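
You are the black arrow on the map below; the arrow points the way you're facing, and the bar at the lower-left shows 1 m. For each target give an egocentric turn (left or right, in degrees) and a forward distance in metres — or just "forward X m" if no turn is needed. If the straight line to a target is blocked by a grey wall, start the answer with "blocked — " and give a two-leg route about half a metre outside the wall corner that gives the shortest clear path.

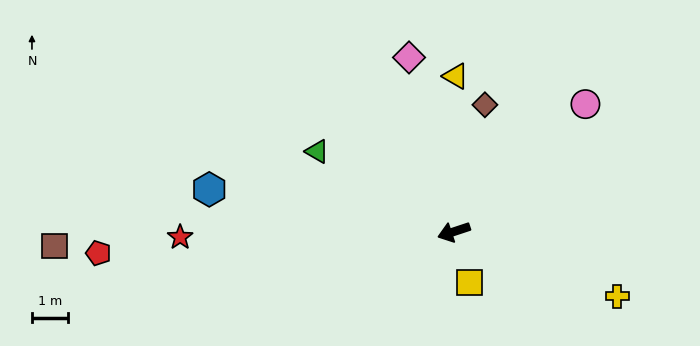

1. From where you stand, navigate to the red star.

turn right 17°, forward 7.5 m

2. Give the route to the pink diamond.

turn right 94°, forward 4.9 m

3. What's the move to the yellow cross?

turn left 140°, forward 4.8 m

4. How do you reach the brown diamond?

turn right 122°, forward 3.6 m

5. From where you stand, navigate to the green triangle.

turn right 49°, forward 4.3 m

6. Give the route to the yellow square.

turn left 89°, forward 1.5 m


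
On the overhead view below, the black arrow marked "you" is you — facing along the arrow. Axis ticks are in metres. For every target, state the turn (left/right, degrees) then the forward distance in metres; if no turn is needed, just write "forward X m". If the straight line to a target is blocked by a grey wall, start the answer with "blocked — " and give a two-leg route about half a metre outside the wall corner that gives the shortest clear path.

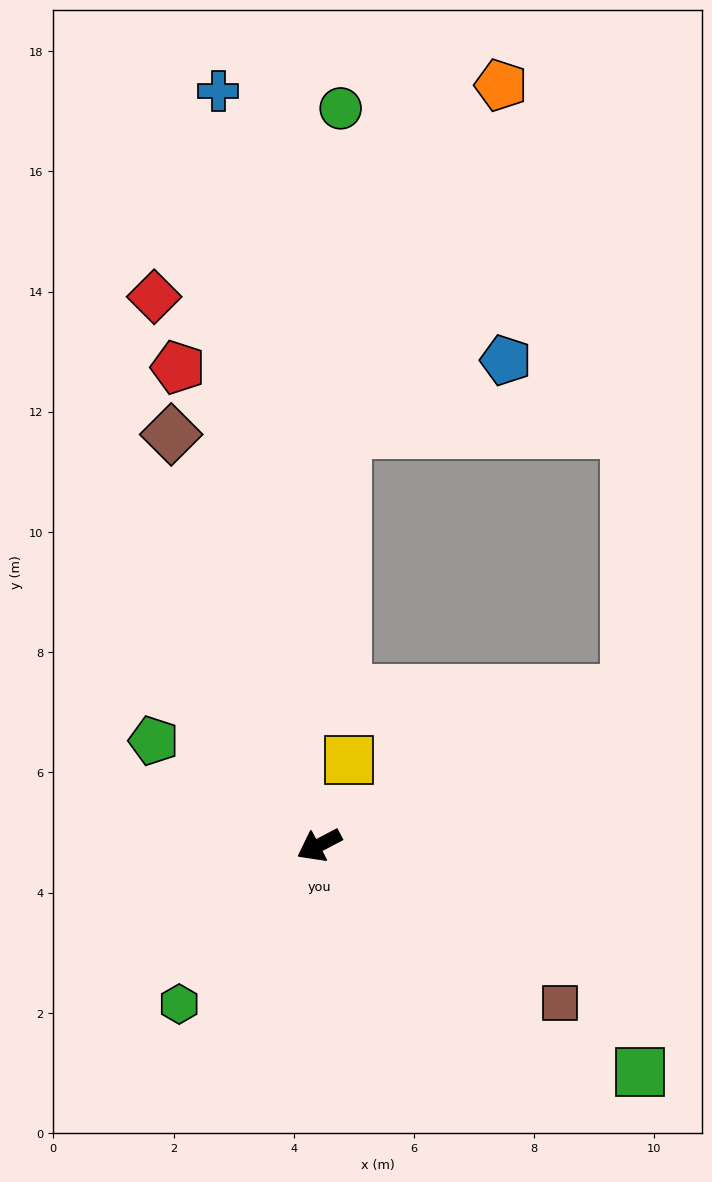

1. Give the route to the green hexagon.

turn left 21°, forward 3.5 m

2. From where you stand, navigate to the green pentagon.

turn right 60°, forward 3.3 m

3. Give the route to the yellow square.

turn right 137°, forward 1.5 m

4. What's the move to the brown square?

turn left 119°, forward 4.8 m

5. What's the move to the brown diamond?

turn right 98°, forward 7.3 m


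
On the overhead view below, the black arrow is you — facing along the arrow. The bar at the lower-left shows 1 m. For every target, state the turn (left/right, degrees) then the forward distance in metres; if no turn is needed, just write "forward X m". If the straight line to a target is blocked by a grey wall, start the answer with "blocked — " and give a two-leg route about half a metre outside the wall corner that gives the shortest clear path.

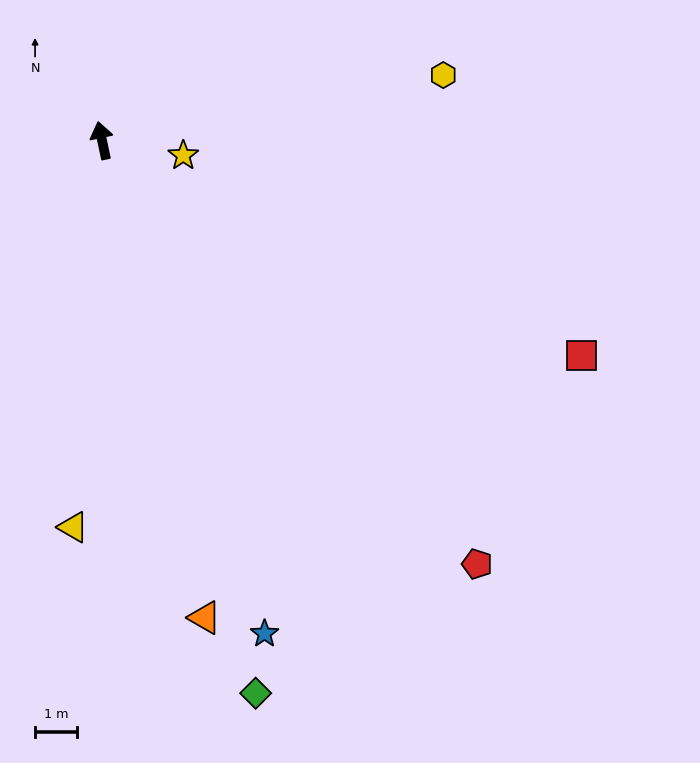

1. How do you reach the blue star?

turn right 174°, forward 12.5 m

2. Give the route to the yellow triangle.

turn left 164°, forward 9.3 m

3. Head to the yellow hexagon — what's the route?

turn right 91°, forward 8.4 m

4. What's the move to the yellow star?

turn right 112°, forward 2.0 m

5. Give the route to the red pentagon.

turn right 150°, forward 13.6 m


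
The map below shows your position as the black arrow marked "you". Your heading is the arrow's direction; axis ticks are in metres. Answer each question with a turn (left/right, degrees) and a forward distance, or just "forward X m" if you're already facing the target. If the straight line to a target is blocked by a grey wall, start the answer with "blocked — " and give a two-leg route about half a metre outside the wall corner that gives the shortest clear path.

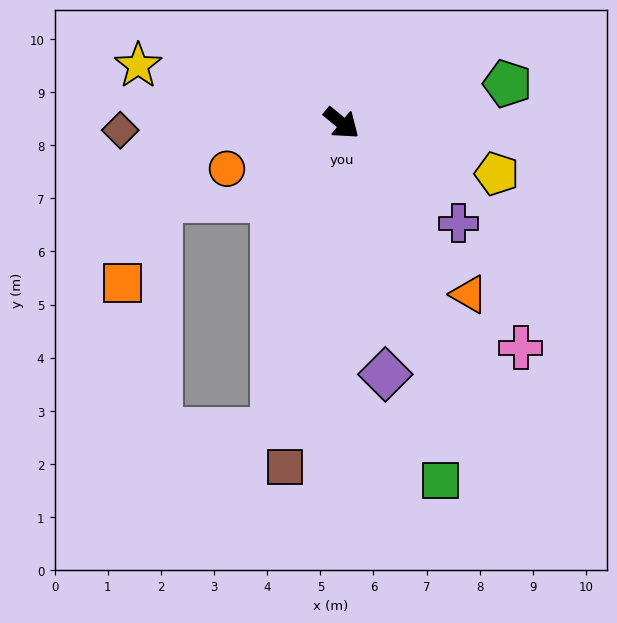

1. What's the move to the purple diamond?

turn right 41°, forward 4.8 m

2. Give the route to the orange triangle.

turn right 14°, forward 4.0 m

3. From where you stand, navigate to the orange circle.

turn right 119°, forward 2.3 m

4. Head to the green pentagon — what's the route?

turn left 53°, forward 3.2 m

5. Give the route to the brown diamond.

turn right 139°, forward 4.2 m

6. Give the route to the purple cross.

forward 2.9 m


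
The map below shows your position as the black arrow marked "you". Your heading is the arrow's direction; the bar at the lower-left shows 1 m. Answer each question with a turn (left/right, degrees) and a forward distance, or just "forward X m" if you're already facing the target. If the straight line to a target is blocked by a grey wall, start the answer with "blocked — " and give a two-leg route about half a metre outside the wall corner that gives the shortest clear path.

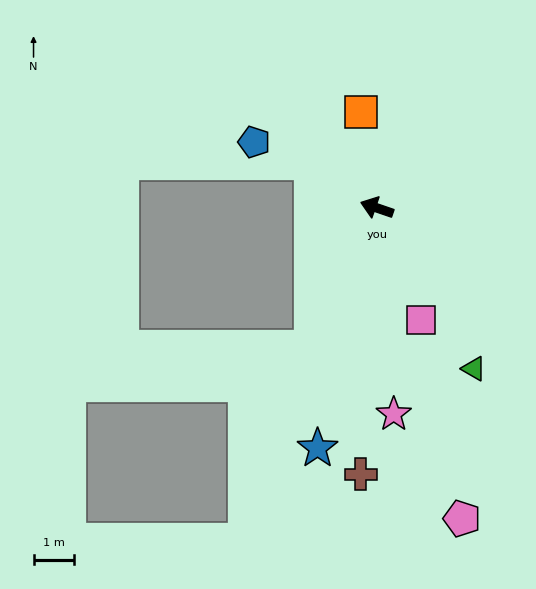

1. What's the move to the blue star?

turn left 95°, forward 6.1 m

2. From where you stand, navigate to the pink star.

turn left 114°, forward 5.1 m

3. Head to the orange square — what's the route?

turn right 62°, forward 2.4 m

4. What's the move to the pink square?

turn left 130°, forward 3.0 m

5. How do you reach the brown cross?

turn left 105°, forward 6.6 m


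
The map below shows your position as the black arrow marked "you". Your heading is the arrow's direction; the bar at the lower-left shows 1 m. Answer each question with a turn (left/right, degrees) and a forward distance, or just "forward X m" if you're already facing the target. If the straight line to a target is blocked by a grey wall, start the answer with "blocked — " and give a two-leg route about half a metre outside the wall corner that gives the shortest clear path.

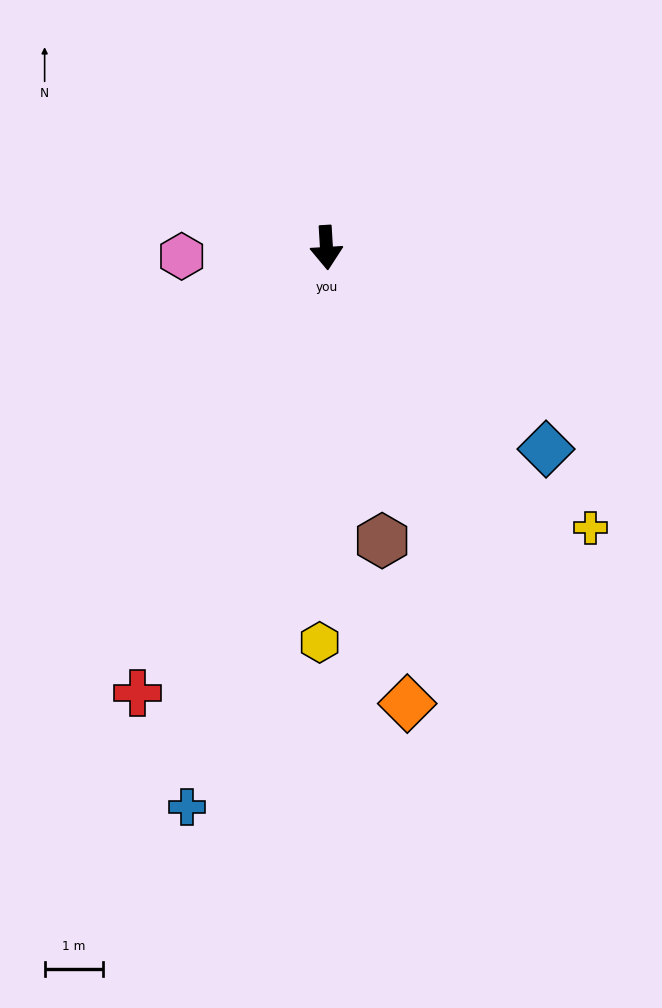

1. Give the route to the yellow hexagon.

turn right 4°, forward 6.8 m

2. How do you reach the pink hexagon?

turn right 90°, forward 2.5 m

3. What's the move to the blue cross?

turn right 17°, forward 9.9 m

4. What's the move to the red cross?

turn right 26°, forward 8.3 m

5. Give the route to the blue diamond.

turn left 44°, forward 5.1 m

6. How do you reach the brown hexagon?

turn left 7°, forward 5.1 m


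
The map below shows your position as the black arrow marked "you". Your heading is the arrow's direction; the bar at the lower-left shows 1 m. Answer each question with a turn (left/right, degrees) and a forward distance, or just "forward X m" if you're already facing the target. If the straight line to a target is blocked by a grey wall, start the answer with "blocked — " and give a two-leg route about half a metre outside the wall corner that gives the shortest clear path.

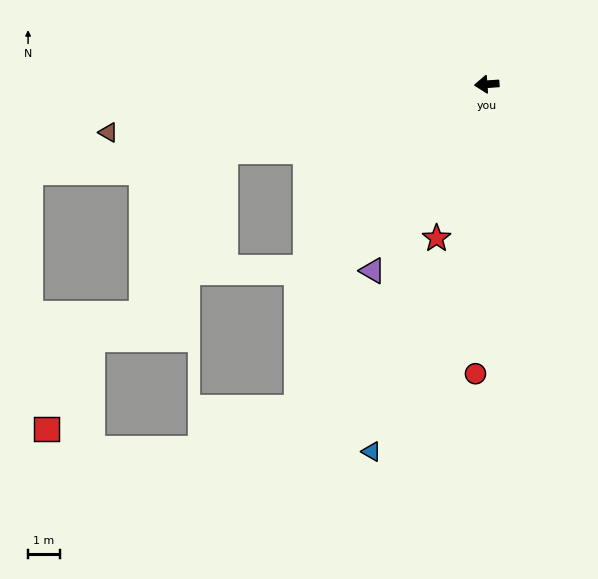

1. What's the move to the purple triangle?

turn left 54°, forward 6.8 m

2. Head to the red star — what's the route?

turn left 68°, forward 5.0 m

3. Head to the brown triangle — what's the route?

turn left 3°, forward 11.9 m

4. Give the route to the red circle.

turn left 84°, forward 9.0 m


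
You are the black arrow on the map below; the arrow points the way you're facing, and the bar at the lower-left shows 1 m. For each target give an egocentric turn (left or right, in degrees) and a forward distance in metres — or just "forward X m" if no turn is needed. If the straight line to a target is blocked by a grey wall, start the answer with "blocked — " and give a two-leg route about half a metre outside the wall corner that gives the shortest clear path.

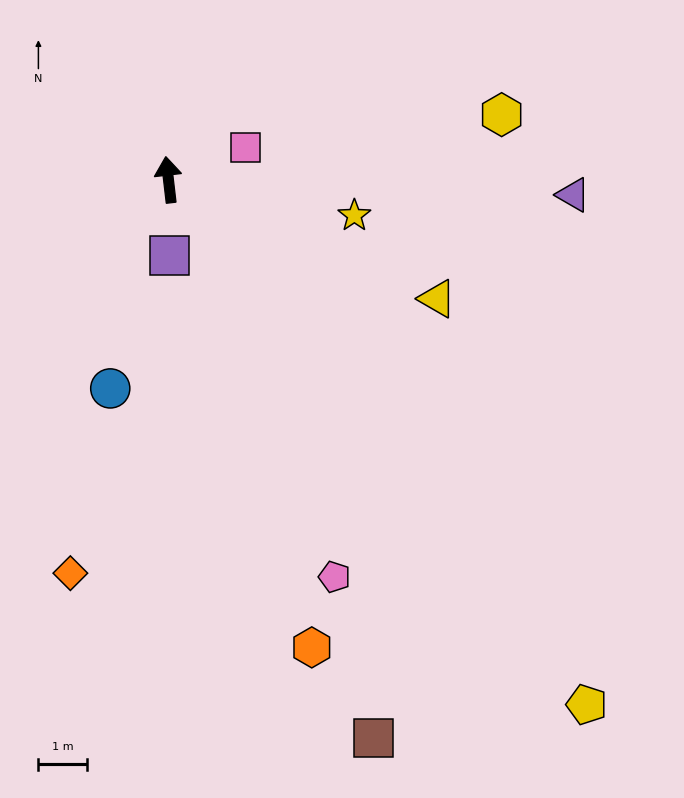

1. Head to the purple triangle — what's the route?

turn right 99°, forward 8.3 m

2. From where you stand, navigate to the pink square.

turn right 74°, forward 1.7 m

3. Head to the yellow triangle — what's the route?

turn right 121°, forward 6.0 m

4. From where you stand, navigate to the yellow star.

turn right 108°, forward 3.9 m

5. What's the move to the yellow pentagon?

turn right 148°, forward 13.7 m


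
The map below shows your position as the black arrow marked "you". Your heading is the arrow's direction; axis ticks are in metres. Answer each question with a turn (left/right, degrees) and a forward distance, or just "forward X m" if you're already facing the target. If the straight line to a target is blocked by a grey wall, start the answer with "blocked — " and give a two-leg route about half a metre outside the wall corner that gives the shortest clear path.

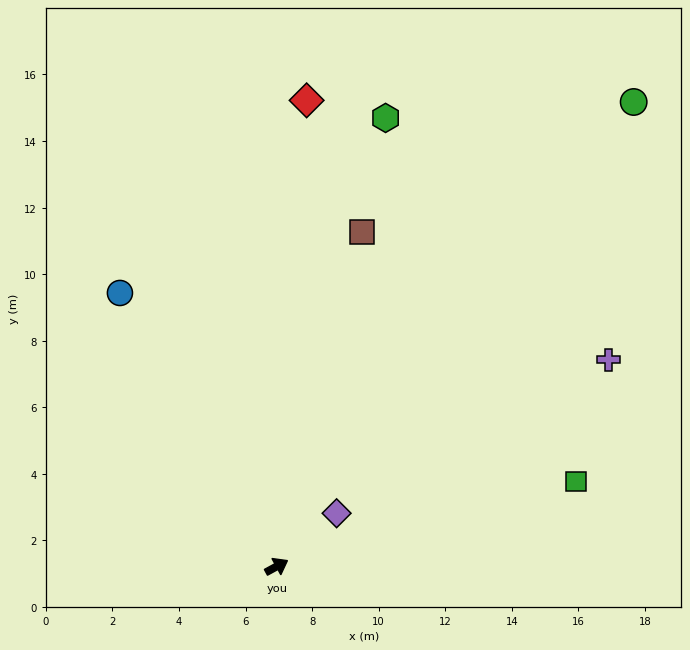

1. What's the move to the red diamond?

turn left 58°, forward 14.0 m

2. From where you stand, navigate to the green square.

turn right 13°, forward 9.3 m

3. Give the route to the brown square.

turn left 47°, forward 10.4 m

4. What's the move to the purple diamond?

turn left 13°, forward 2.4 m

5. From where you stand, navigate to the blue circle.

turn left 91°, forward 9.5 m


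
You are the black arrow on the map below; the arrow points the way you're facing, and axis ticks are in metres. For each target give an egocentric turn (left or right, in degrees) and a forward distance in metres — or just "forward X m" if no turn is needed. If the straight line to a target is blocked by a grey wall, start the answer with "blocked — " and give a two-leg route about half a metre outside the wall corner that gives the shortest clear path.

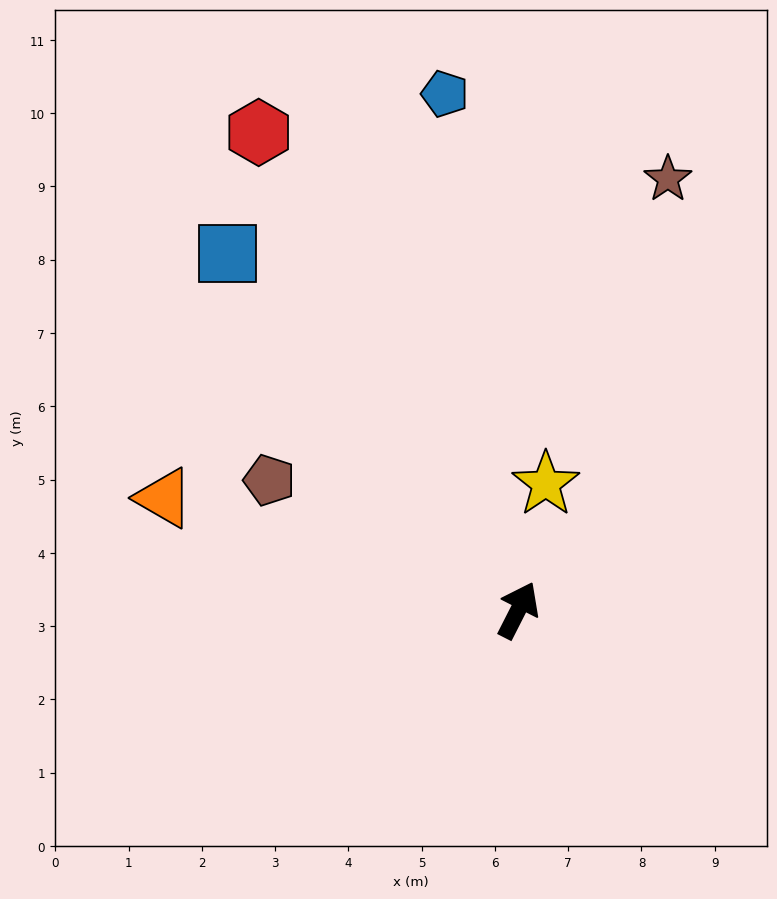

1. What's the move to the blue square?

turn left 66°, forward 6.3 m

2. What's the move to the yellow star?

turn left 15°, forward 1.8 m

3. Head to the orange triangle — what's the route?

turn left 99°, forward 5.1 m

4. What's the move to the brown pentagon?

turn left 89°, forward 3.8 m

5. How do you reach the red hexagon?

turn left 55°, forward 7.4 m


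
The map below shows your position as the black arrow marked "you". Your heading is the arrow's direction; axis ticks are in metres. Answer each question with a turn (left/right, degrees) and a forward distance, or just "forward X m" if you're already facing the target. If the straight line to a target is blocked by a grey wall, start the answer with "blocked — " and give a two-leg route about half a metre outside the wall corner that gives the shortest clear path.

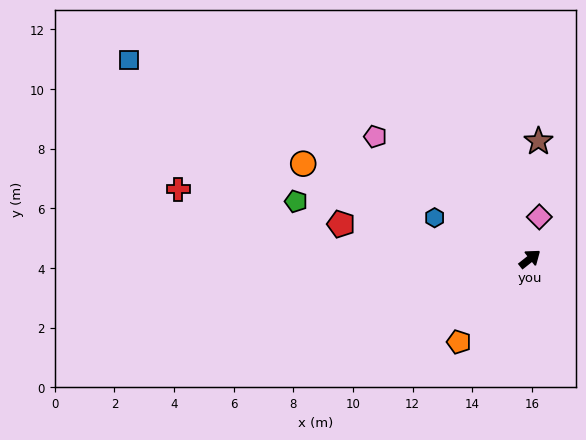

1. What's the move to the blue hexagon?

turn left 118°, forward 3.5 m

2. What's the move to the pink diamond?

turn left 39°, forward 1.4 m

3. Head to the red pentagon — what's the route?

turn left 131°, forward 6.4 m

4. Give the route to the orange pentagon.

turn right 169°, forward 3.7 m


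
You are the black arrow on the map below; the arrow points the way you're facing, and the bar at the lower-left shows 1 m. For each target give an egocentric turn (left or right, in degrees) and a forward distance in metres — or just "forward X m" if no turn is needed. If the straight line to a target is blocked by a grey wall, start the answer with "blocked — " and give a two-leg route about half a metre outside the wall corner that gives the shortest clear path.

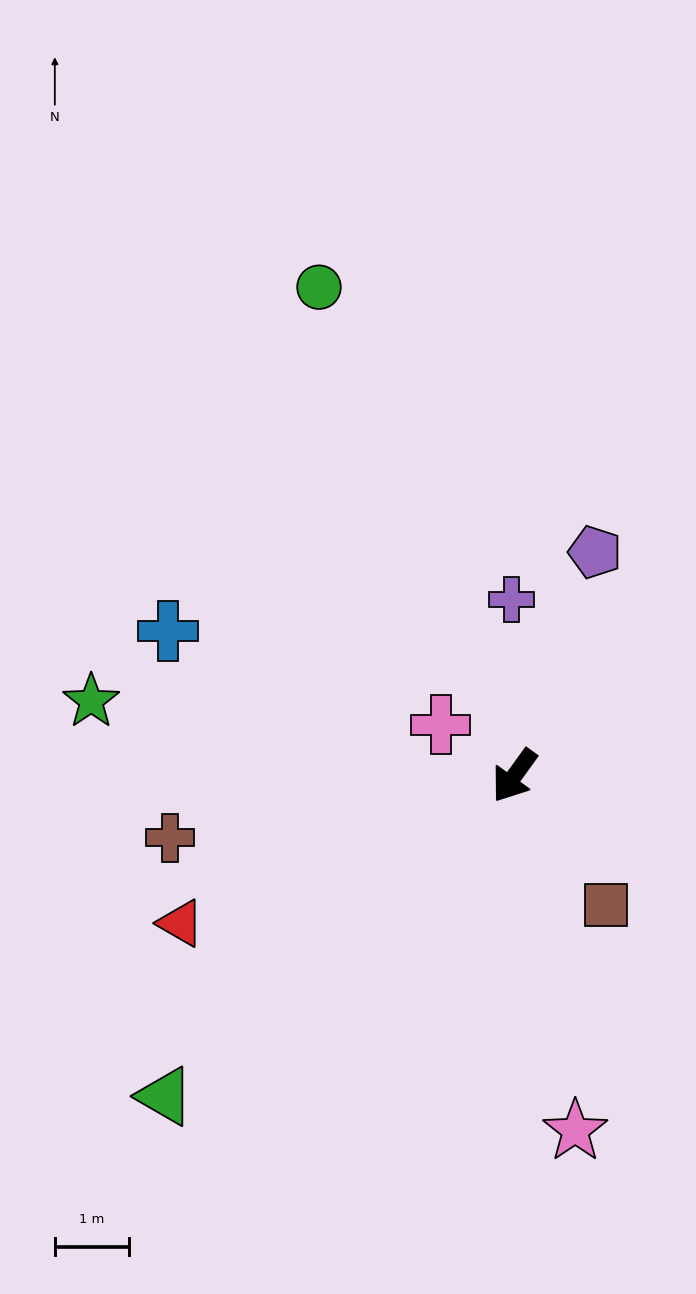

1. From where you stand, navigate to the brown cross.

turn right 44°, forward 4.7 m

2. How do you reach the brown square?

turn left 71°, forward 2.1 m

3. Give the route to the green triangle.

turn right 12°, forward 6.4 m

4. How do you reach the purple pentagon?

turn right 164°, forward 3.2 m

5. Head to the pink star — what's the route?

turn left 46°, forward 4.9 m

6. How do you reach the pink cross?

turn right 89°, forward 1.2 m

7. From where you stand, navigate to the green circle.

turn right 122°, forward 7.1 m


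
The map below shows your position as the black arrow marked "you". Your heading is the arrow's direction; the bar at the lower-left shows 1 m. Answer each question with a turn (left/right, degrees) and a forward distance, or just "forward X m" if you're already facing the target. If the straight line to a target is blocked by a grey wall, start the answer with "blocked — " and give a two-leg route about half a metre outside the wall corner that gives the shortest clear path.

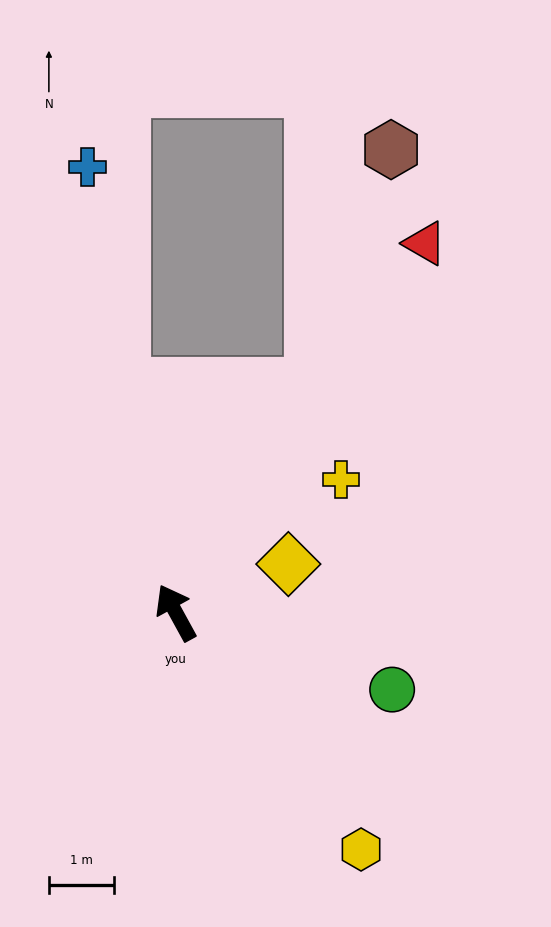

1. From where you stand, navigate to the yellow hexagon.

turn right 171°, forward 4.6 m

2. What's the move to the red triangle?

turn right 63°, forward 6.8 m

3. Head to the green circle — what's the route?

turn right 138°, forward 3.5 m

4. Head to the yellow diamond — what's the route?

turn right 95°, forward 1.9 m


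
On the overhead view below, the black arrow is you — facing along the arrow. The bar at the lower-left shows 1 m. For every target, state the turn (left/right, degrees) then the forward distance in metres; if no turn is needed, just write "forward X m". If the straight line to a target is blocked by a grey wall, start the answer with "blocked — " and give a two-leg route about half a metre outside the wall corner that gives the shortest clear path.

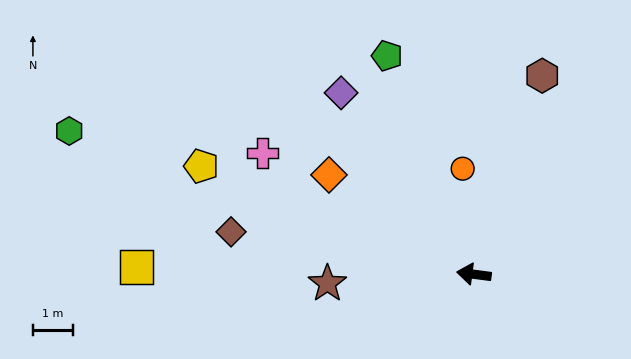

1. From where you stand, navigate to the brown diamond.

turn right 2°, forward 6.2 m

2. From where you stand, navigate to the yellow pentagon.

turn right 14°, forward 7.3 m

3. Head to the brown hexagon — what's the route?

turn right 102°, forward 5.2 m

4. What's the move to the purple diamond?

turn right 46°, forward 5.6 m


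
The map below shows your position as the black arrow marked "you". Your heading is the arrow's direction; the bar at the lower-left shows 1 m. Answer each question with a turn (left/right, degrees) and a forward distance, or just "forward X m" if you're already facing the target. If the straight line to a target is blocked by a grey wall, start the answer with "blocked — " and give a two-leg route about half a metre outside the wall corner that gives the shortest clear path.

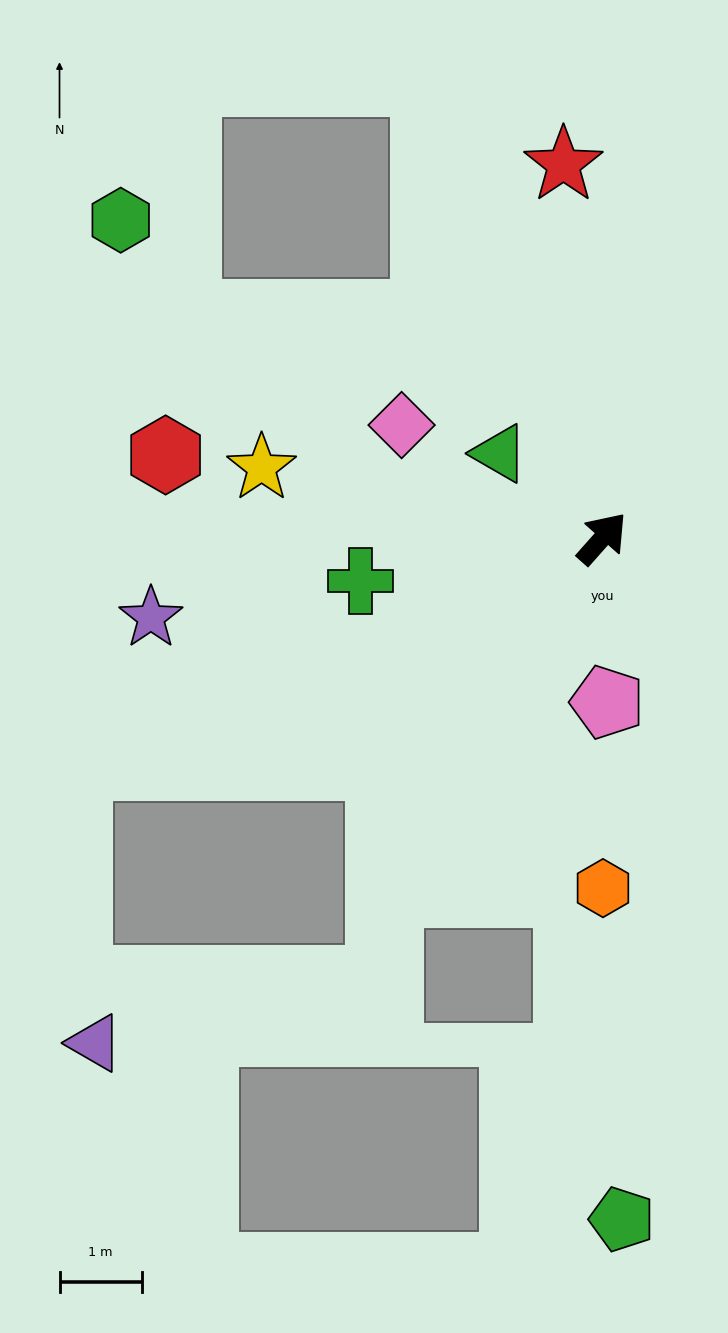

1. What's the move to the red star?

turn left 47°, forward 4.6 m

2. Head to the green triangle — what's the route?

turn left 92°, forward 1.6 m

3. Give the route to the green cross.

turn left 142°, forward 3.0 m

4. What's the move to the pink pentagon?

turn right 137°, forward 2.0 m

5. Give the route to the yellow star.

turn left 120°, forward 4.2 m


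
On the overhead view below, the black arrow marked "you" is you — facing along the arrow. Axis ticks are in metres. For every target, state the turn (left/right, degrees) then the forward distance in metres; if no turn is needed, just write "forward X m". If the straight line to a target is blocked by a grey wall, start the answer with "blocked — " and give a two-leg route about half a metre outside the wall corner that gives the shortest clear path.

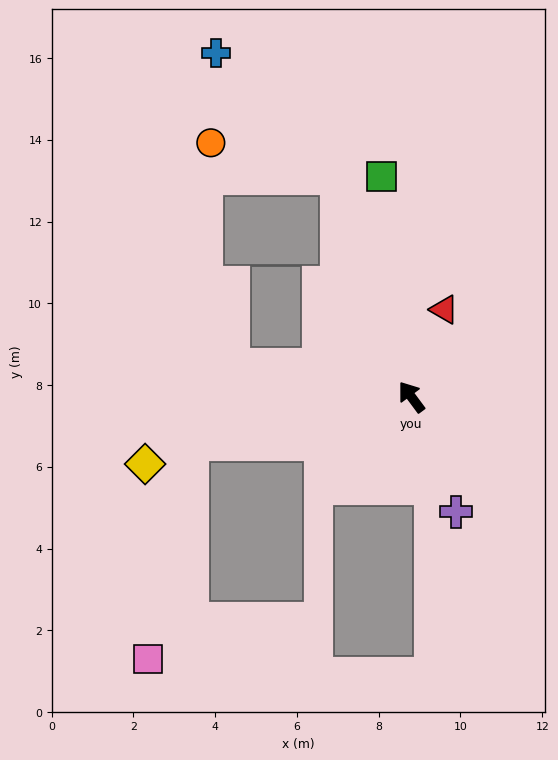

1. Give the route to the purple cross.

turn left 165°, forward 3.0 m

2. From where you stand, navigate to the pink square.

blocked — turn left 66°, forward 5.5 m, then turn left 66°, forward 5.4 m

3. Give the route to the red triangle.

turn right 57°, forward 2.3 m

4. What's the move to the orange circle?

blocked — turn right 18°, forward 5.7 m, then turn left 56°, forward 3.2 m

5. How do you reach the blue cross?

blocked — turn right 18°, forward 5.7 m, then turn left 26°, forward 4.3 m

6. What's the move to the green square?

turn right 29°, forward 5.4 m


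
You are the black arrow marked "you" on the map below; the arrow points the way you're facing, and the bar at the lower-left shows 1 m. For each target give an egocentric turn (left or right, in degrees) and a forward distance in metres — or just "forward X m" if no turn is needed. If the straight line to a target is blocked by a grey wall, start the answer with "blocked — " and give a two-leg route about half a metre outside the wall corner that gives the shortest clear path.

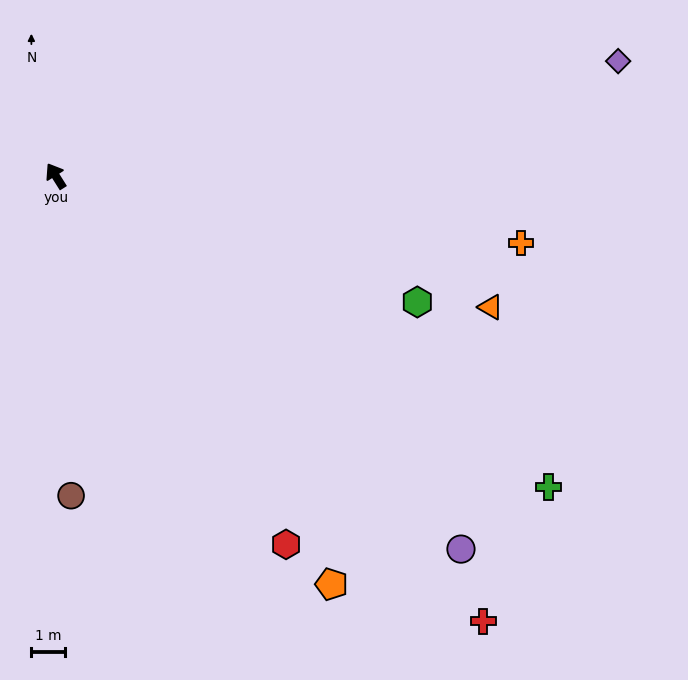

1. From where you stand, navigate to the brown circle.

turn left 151°, forward 9.4 m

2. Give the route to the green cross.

turn right 154°, forward 17.1 m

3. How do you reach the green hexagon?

turn right 141°, forward 11.3 m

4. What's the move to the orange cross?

turn right 130°, forward 13.8 m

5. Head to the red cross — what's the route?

turn right 168°, forward 18.1 m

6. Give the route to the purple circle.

turn right 165°, forward 16.2 m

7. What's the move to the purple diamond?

turn right 111°, forward 16.9 m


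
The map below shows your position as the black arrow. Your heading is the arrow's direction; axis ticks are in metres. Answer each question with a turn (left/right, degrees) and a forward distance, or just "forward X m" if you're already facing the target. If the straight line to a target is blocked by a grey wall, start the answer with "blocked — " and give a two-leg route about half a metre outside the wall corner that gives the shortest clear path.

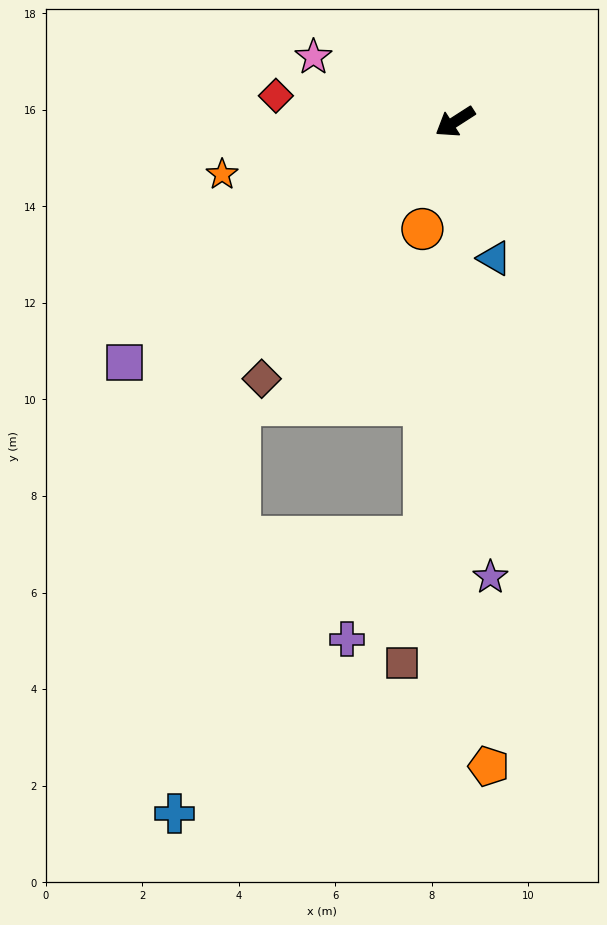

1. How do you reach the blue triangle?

turn left 73°, forward 2.9 m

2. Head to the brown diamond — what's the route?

turn left 20°, forward 6.7 m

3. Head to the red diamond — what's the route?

turn right 41°, forward 3.8 m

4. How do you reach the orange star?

turn right 20°, forward 4.9 m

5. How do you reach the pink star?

turn right 57°, forward 3.2 m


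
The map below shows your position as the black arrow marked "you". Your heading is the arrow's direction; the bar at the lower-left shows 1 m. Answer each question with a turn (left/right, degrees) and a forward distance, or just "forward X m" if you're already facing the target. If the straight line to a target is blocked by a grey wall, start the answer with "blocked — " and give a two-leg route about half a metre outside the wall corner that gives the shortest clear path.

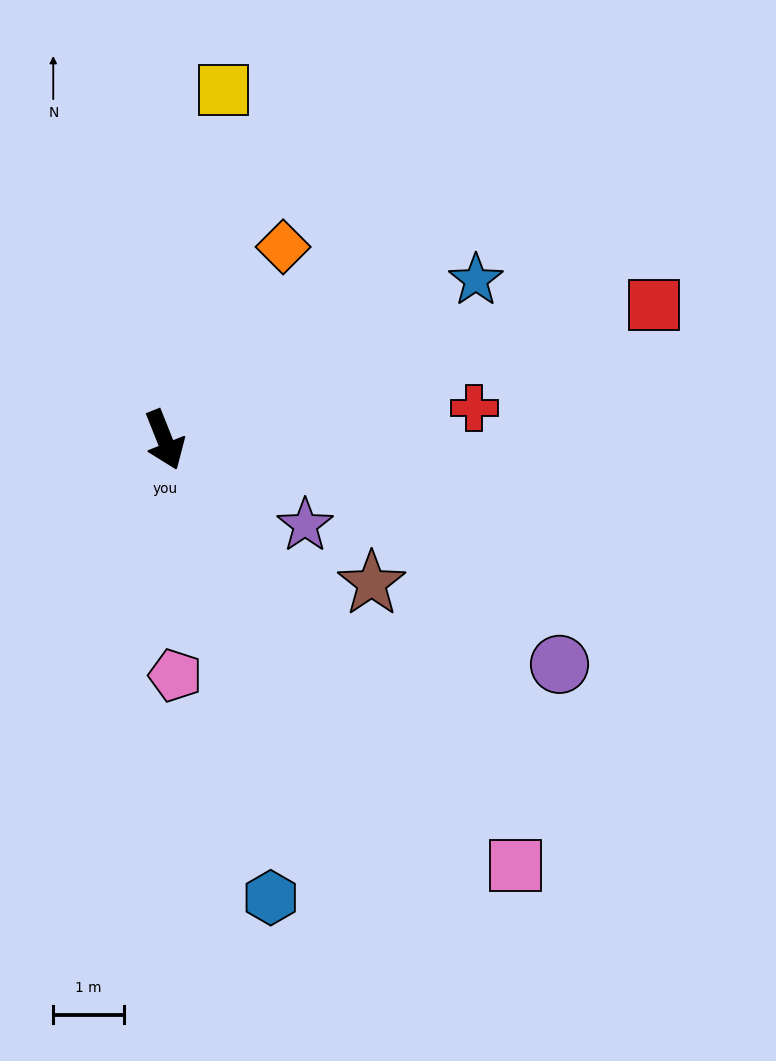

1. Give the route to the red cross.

turn left 74°, forward 4.4 m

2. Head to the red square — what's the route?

turn left 84°, forward 7.2 m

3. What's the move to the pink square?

turn left 18°, forward 7.8 m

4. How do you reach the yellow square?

turn left 149°, forward 5.0 m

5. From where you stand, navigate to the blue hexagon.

turn right 9°, forward 6.7 m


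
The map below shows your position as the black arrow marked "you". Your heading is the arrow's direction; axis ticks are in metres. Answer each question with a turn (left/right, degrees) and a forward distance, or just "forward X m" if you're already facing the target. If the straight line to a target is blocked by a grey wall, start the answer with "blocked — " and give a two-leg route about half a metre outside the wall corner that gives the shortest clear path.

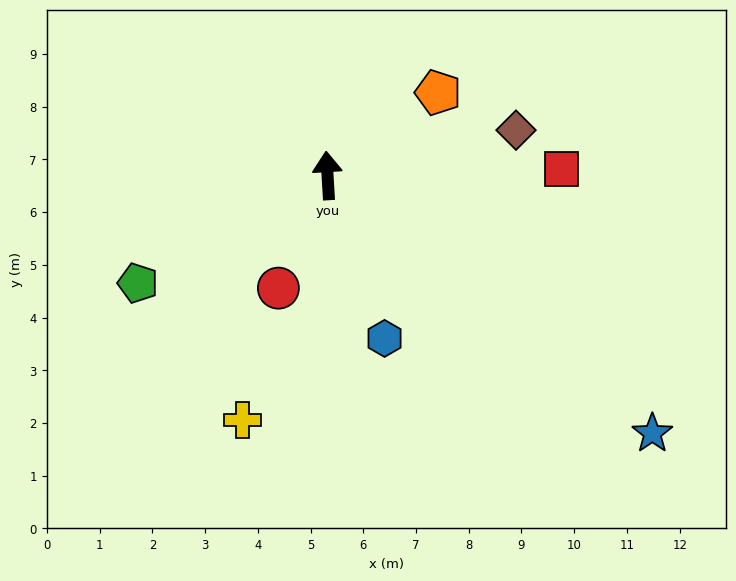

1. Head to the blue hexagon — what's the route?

turn right 164°, forward 3.3 m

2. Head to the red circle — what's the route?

turn left 153°, forward 2.3 m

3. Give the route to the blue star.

turn right 132°, forward 7.9 m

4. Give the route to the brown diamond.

turn right 80°, forward 3.7 m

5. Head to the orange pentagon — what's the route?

turn right 57°, forward 2.6 m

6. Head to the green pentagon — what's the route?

turn left 116°, forward 4.1 m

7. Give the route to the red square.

turn right 92°, forward 4.4 m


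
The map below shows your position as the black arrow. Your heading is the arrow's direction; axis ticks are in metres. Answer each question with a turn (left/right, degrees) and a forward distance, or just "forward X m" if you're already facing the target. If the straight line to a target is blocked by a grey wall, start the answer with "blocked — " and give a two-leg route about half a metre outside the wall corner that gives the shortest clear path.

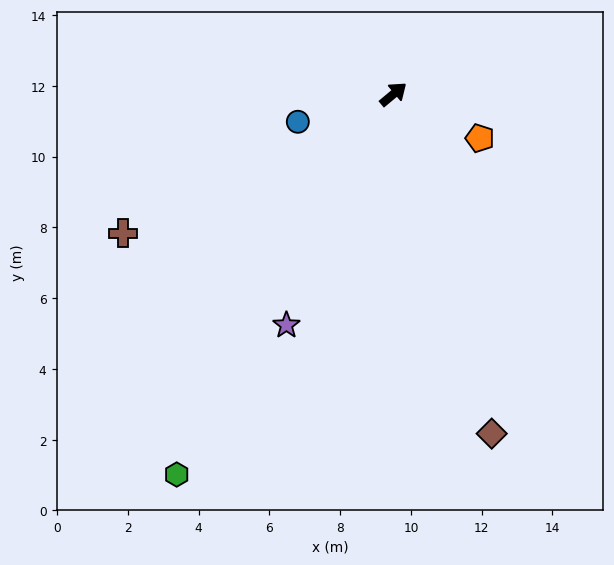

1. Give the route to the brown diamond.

turn right 114°, forward 10.0 m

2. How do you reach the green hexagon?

turn right 160°, forward 12.4 m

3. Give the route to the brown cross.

turn left 167°, forward 8.6 m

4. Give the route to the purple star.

turn right 155°, forward 7.2 m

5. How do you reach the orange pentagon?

turn right 67°, forward 2.7 m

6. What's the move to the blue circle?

turn left 156°, forward 2.8 m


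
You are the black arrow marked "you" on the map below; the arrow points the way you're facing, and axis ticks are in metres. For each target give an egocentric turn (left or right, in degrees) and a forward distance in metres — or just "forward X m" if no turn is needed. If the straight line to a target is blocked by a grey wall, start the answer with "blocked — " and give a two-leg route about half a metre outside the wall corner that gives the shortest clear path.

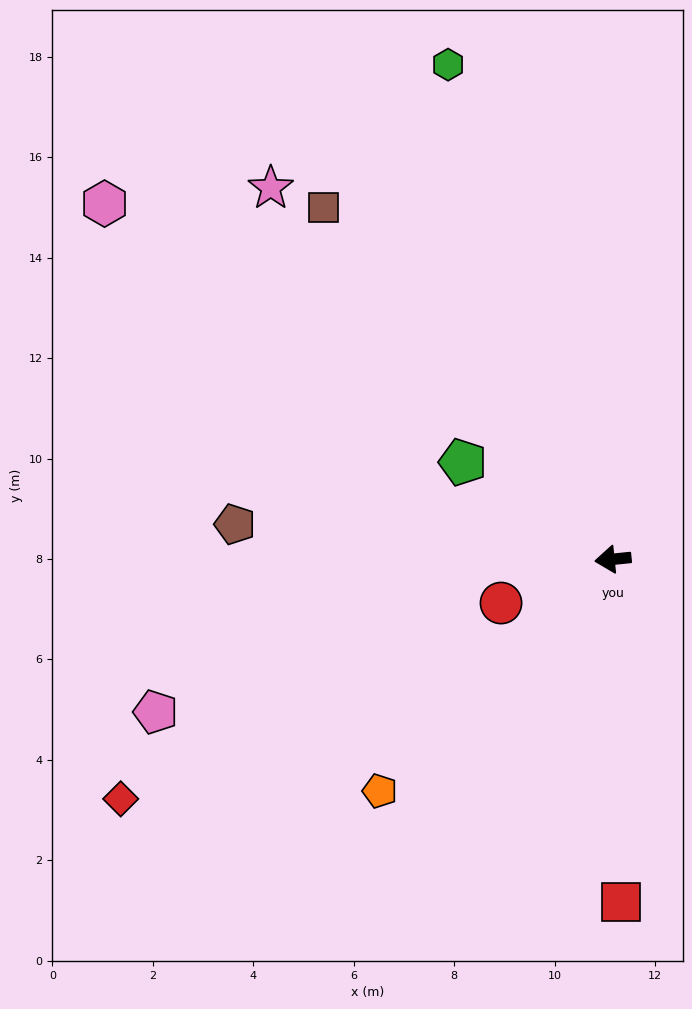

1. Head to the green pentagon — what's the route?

turn right 39°, forward 3.6 m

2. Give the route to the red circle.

turn left 16°, forward 2.4 m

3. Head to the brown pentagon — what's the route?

turn right 11°, forward 7.6 m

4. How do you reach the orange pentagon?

turn left 39°, forward 6.5 m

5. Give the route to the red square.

turn left 86°, forward 6.8 m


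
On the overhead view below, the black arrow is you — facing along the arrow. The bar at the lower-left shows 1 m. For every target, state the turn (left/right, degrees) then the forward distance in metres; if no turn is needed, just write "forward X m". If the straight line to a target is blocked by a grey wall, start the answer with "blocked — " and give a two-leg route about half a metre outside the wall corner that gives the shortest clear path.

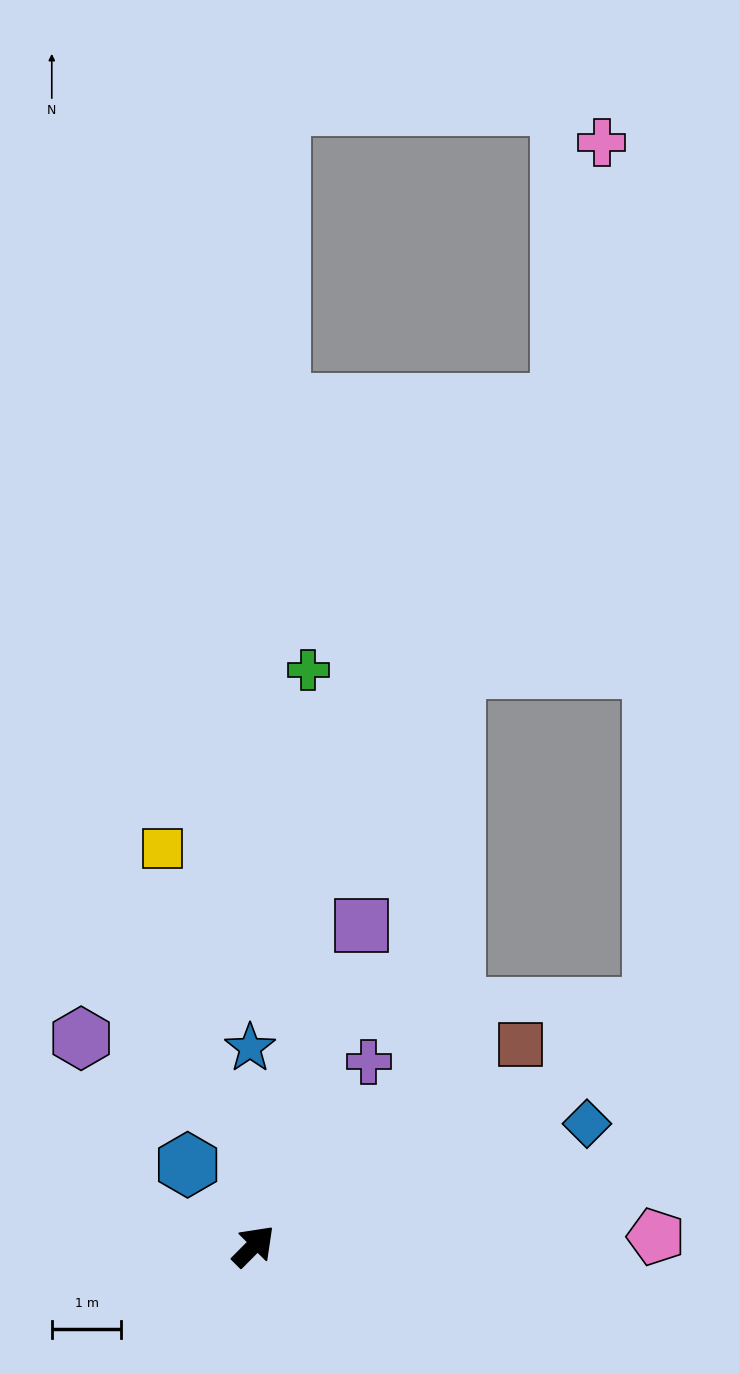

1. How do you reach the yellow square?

turn left 58°, forward 5.9 m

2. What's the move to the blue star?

turn left 46°, forward 2.8 m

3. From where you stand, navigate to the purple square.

turn left 26°, forward 4.9 m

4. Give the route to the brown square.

turn right 8°, forward 4.8 m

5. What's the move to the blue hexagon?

turn left 84°, forward 1.5 m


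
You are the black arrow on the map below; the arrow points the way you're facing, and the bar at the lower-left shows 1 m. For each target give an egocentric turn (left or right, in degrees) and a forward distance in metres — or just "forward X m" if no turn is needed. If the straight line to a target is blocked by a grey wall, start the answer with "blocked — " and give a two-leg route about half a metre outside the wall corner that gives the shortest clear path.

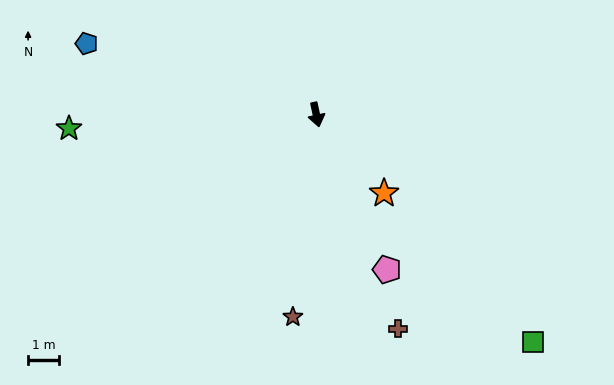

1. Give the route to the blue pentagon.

turn right 119°, forward 7.9 m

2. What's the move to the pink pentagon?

turn left 12°, forward 5.6 m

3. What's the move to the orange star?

turn left 29°, forward 3.4 m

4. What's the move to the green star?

turn right 99°, forward 8.1 m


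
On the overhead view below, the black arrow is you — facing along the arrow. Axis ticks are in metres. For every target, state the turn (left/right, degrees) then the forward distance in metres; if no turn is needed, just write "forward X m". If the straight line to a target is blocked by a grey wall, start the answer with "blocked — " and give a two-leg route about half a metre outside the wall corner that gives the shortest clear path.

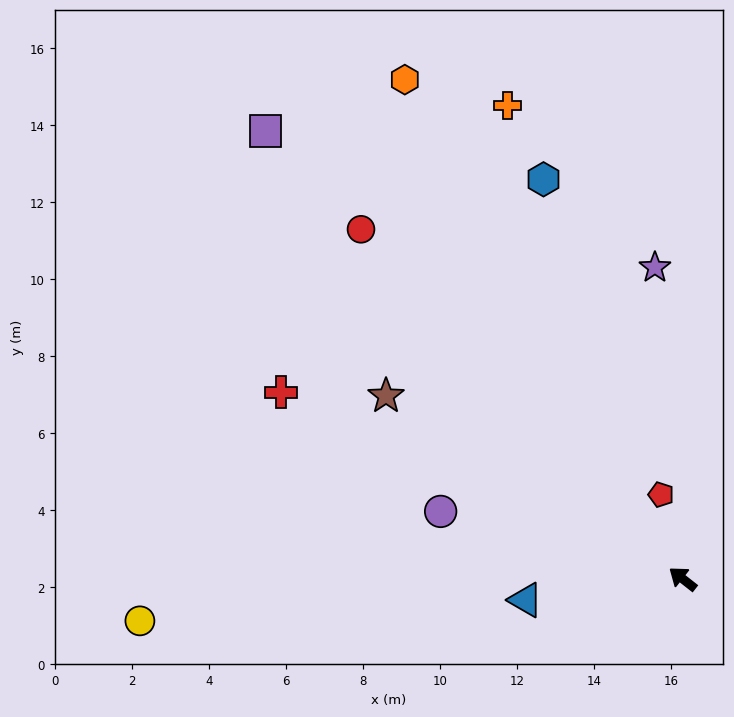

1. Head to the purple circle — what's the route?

turn left 23°, forward 6.5 m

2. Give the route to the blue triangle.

turn left 46°, forward 4.1 m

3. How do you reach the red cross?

turn left 13°, forward 11.5 m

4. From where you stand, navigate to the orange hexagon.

turn right 23°, forward 14.8 m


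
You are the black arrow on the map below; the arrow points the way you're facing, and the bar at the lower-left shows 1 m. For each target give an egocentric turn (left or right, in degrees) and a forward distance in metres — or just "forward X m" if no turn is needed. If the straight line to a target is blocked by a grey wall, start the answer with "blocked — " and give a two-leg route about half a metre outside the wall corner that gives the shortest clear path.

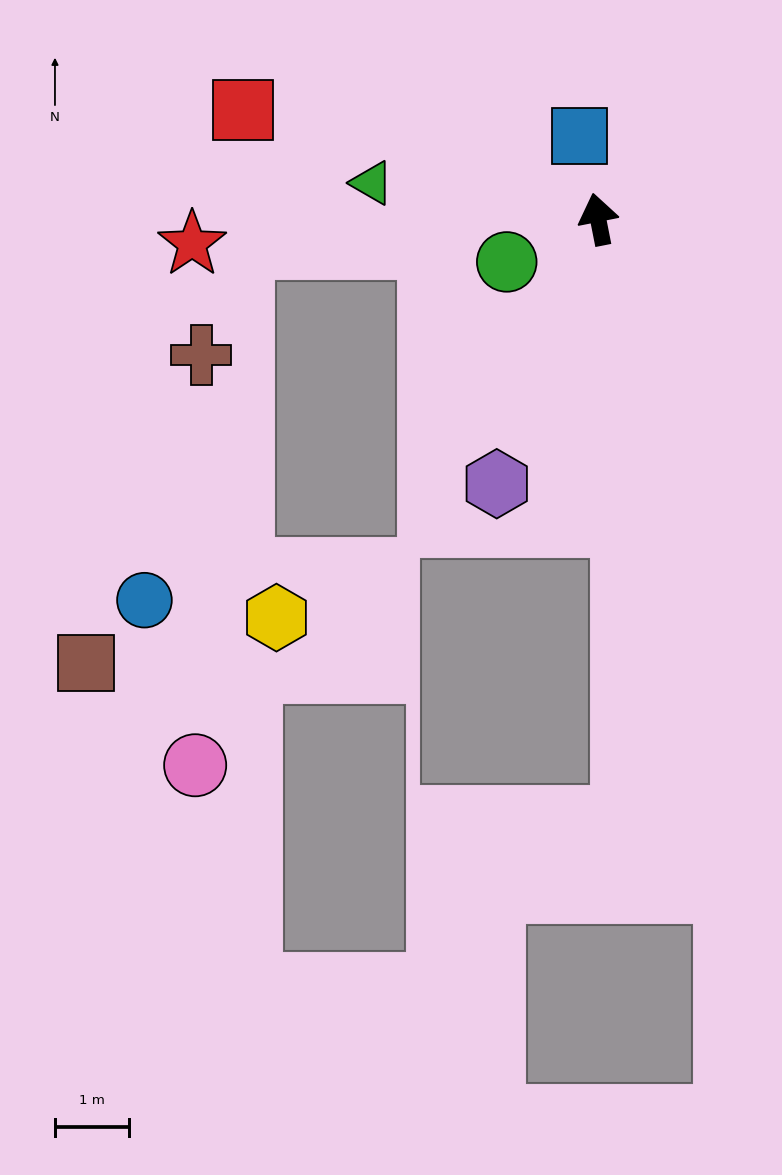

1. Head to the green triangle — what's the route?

turn left 70°, forward 3.1 m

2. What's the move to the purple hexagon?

turn left 148°, forward 3.8 m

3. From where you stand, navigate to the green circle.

turn left 104°, forward 1.4 m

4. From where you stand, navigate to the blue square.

forward 1.2 m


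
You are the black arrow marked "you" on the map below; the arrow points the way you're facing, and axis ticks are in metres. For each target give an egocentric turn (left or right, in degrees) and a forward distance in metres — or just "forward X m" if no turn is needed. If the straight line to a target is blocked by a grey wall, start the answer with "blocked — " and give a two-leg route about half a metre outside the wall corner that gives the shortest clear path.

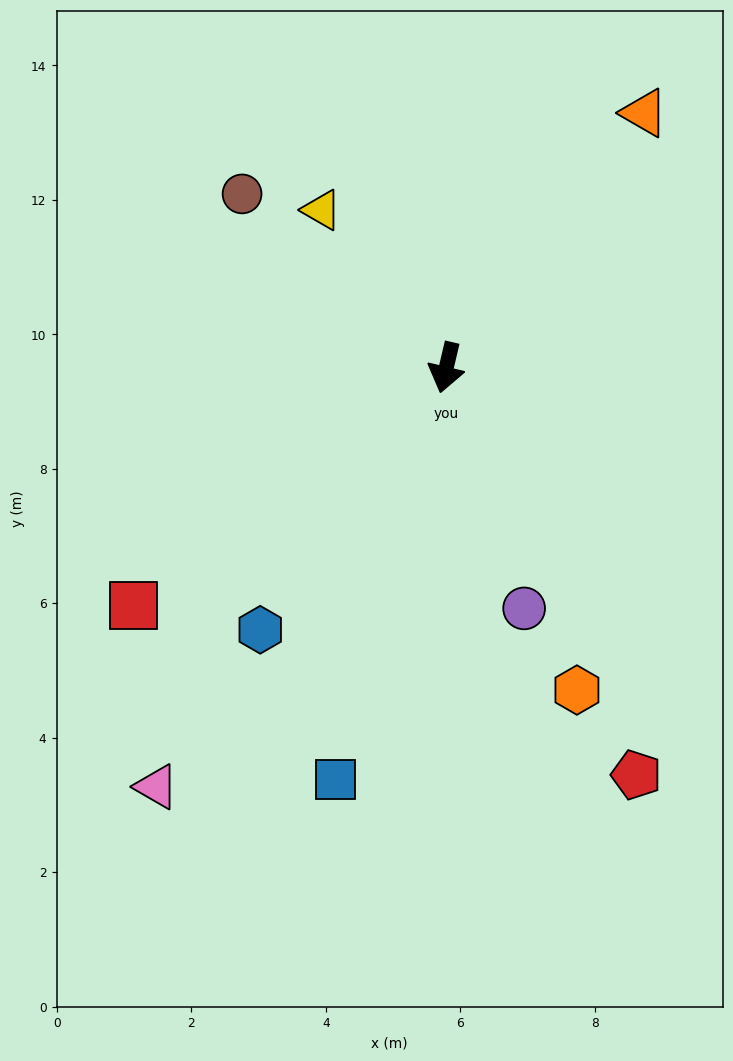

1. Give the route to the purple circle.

turn left 31°, forward 3.8 m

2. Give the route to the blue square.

forward 6.4 m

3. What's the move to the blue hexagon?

turn right 22°, forward 4.8 m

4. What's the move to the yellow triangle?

turn right 128°, forward 3.0 m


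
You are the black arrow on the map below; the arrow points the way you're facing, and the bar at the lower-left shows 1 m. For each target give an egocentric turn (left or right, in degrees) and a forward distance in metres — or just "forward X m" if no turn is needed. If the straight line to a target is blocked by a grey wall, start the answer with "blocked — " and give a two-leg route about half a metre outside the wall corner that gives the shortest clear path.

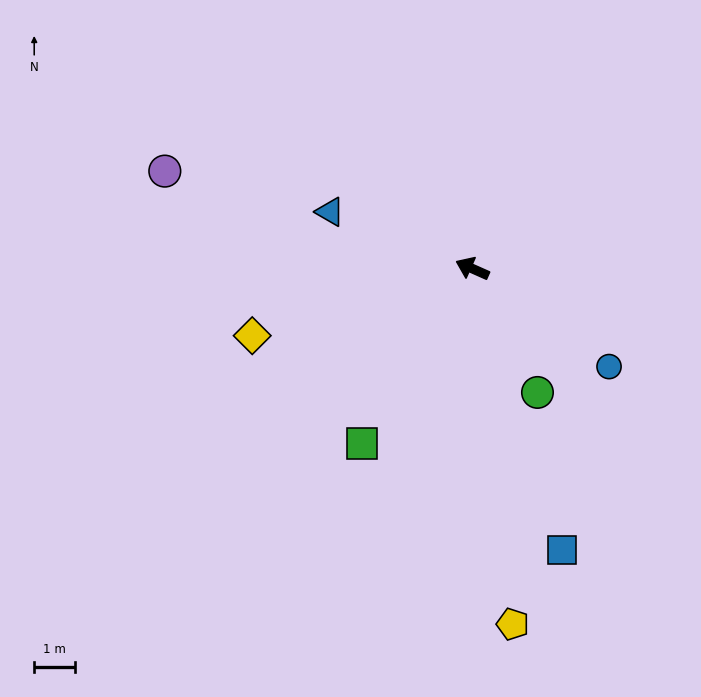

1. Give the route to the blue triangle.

turn left 2°, forward 3.7 m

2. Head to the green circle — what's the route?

turn left 142°, forward 3.4 m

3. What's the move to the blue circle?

turn left 168°, forward 4.1 m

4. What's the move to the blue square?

turn left 132°, forward 7.2 m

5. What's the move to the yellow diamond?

turn left 41°, forward 5.6 m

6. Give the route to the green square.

turn left 82°, forward 5.0 m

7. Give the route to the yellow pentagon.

turn left 120°, forward 8.7 m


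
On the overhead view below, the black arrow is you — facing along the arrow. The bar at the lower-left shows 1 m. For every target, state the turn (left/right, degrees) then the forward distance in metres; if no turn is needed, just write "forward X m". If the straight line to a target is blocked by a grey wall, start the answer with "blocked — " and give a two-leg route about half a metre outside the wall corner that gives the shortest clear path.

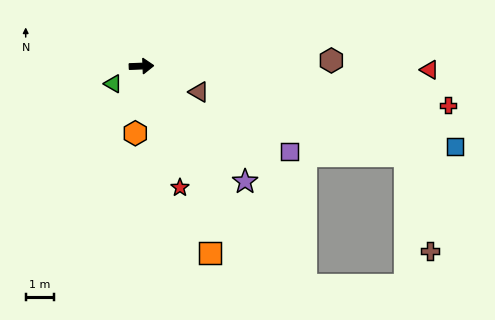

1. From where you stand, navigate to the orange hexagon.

turn right 97°, forward 2.4 m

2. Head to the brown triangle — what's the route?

turn right 26°, forward 2.3 m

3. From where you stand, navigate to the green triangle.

turn right 150°, forward 1.2 m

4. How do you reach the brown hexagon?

forward 6.8 m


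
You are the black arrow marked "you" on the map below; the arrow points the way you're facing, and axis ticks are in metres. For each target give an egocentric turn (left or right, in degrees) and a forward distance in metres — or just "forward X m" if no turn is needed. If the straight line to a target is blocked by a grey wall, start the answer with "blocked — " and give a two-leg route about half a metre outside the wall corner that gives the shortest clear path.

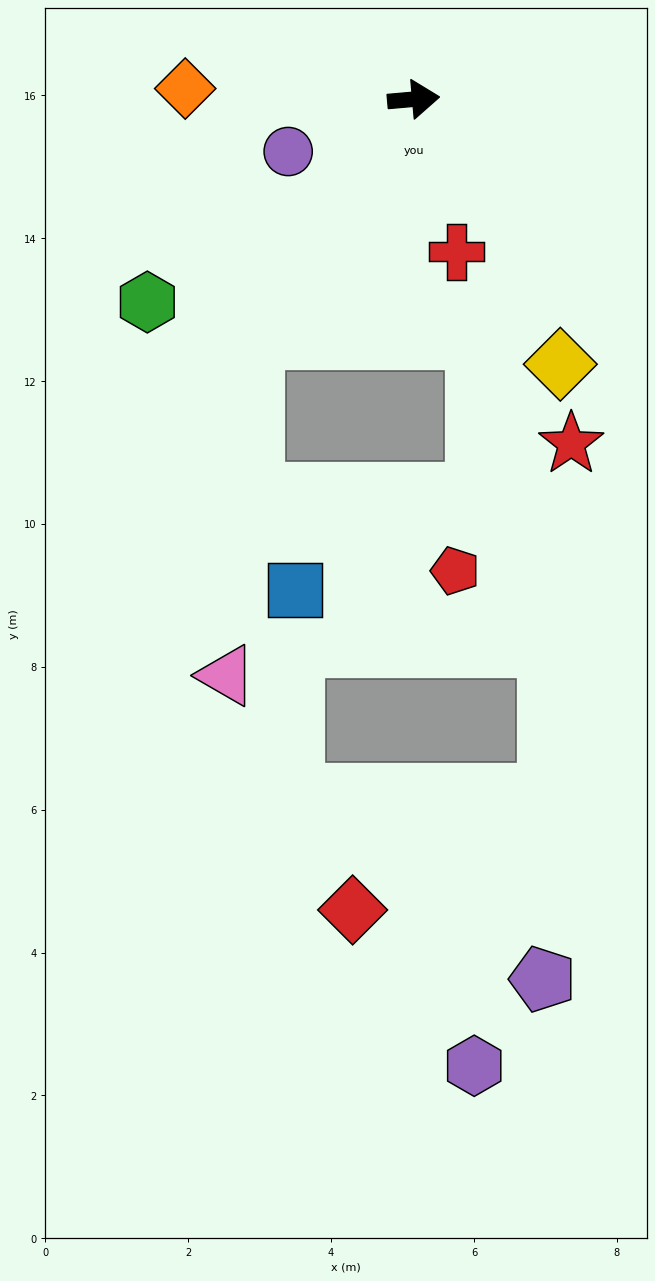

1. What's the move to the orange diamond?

turn left 172°, forward 3.2 m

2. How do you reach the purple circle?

turn right 162°, forward 1.9 m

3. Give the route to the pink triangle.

blocked — turn right 129°, forward 4.0 m, then turn left 29°, forward 4.7 m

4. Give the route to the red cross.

turn right 79°, forward 2.2 m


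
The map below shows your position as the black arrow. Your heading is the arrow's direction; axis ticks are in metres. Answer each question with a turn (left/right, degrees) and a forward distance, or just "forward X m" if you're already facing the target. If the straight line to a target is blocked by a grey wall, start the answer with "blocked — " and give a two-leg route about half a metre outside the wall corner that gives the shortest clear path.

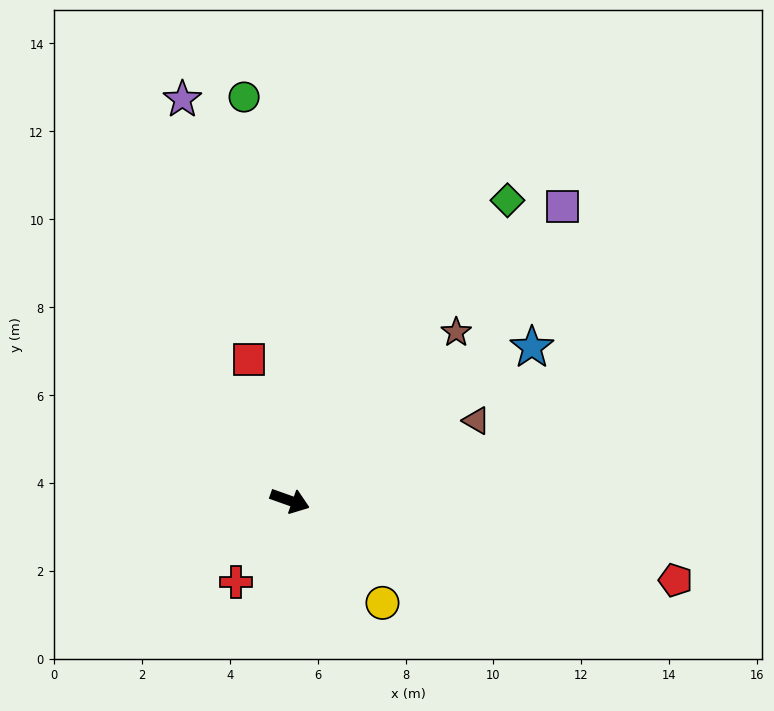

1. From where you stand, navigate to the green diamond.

turn left 74°, forward 8.4 m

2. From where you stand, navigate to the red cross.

turn right 104°, forward 2.2 m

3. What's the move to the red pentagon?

turn left 8°, forward 9.0 m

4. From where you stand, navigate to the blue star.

turn left 52°, forward 6.5 m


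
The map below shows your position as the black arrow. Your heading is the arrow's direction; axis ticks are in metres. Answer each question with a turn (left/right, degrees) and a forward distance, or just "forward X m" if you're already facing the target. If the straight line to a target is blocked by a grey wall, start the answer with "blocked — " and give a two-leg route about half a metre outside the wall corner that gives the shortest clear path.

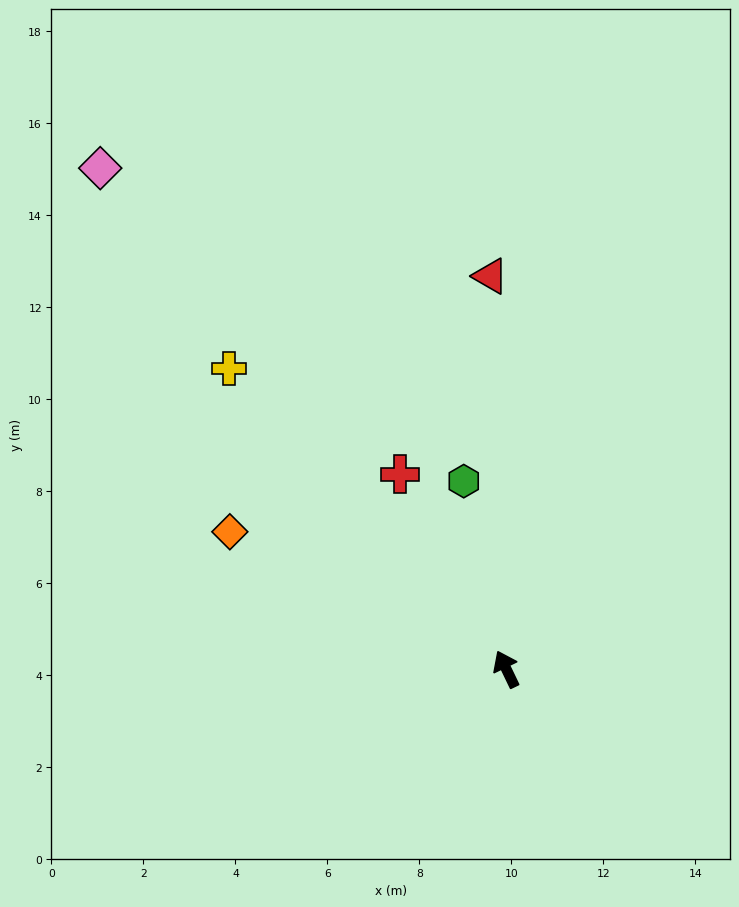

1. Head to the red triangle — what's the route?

turn right 23°, forward 8.5 m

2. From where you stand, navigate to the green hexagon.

turn right 13°, forward 4.2 m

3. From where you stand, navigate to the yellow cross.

turn left 17°, forward 8.9 m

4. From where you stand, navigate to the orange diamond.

turn left 38°, forward 6.7 m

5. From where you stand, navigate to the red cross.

turn left 3°, forward 4.8 m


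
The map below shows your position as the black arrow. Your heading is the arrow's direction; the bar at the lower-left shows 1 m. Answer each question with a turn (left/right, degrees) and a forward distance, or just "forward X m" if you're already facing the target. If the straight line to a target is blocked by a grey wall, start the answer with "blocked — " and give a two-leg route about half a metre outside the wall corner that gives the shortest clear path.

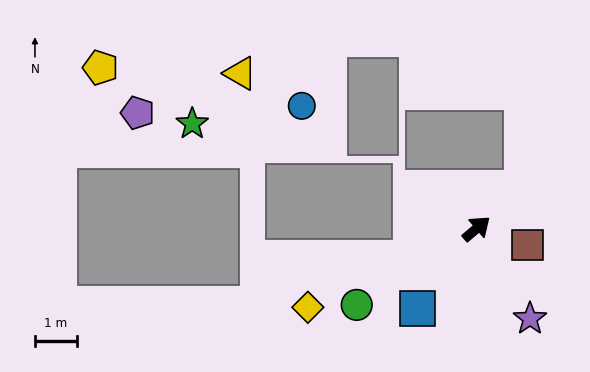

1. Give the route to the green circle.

turn left 172°, forward 3.4 m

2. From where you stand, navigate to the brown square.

turn right 58°, forward 1.3 m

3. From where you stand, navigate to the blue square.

turn right 167°, forward 2.4 m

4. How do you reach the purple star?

turn right 100°, forward 2.5 m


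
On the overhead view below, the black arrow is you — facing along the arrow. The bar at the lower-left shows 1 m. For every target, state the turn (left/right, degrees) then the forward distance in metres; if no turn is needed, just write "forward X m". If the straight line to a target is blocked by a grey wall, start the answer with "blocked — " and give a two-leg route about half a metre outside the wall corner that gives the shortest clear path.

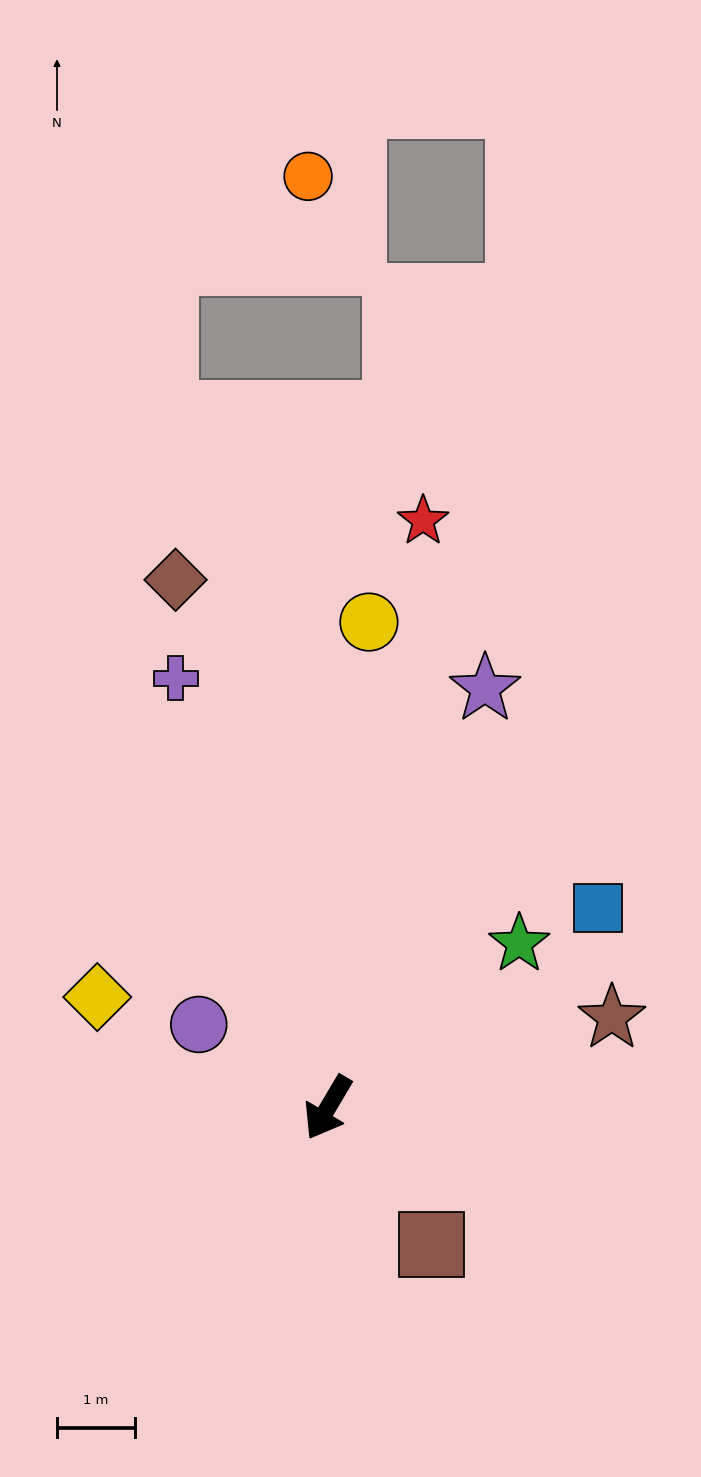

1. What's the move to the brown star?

turn left 138°, forward 3.8 m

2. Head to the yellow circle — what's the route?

turn right 154°, forward 6.3 m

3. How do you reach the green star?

turn left 161°, forward 3.3 m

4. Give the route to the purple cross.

turn right 130°, forward 5.9 m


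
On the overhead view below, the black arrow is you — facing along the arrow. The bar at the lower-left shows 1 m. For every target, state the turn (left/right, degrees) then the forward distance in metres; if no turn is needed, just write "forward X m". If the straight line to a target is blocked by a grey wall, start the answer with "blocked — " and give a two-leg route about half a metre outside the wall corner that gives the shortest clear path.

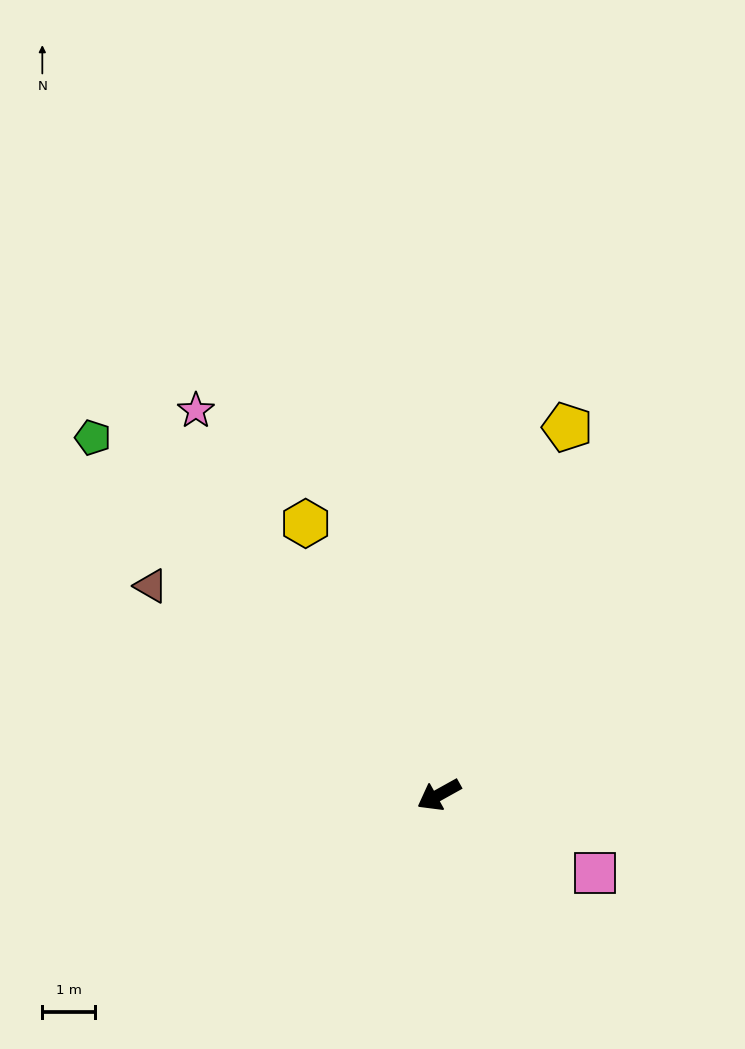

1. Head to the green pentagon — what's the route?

turn right 75°, forward 9.5 m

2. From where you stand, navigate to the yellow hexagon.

turn right 93°, forward 5.7 m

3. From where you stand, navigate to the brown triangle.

turn right 65°, forward 6.8 m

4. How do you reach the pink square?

turn left 124°, forward 3.3 m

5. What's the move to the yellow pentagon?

turn right 138°, forward 7.4 m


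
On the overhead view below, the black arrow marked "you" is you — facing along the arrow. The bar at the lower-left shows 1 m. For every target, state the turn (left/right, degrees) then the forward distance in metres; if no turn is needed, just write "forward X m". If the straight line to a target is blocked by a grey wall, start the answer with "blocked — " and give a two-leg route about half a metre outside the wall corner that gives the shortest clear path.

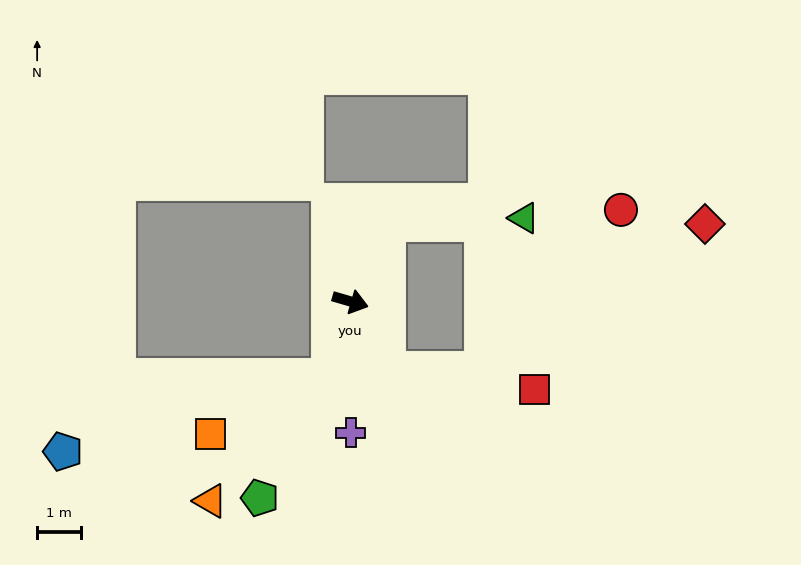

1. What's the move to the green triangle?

blocked — turn left 81°, forward 2.0 m, then turn right 62°, forward 3.1 m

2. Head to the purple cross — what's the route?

turn right 74°, forward 3.0 m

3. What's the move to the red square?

blocked — turn right 46°, forward 1.8 m, then turn left 55°, forward 3.4 m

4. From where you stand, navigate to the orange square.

blocked — turn right 89°, forward 1.8 m, then turn right 49°, forward 3.0 m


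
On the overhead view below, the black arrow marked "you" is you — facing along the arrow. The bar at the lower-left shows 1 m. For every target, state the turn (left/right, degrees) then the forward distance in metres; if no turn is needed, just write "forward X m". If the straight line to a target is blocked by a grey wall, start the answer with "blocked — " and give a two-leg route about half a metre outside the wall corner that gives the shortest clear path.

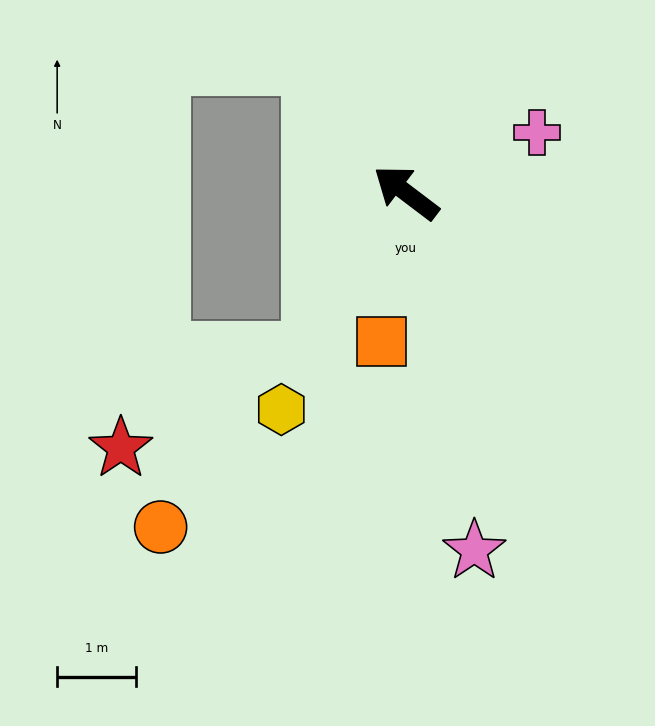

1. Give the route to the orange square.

turn left 118°, forward 1.9 m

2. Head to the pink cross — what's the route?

turn right 118°, forward 1.8 m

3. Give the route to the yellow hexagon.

turn left 97°, forward 3.2 m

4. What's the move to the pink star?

turn left 138°, forward 4.6 m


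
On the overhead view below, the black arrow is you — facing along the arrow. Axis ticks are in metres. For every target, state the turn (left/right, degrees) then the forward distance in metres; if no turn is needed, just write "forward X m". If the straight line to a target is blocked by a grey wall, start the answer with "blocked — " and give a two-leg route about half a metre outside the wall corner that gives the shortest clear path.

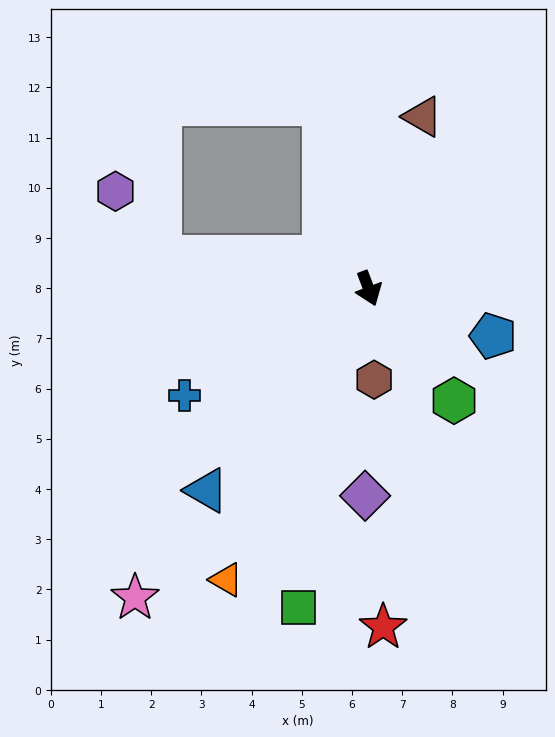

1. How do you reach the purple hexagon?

blocked — turn right 119°, forward 4.2 m, then turn right 47°, forward 1.6 m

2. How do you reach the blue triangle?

turn right 59°, forward 5.2 m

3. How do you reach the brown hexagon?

turn right 17°, forward 1.8 m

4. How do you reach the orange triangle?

turn right 47°, forward 6.5 m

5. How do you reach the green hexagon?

turn left 17°, forward 2.8 m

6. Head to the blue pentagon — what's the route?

turn left 49°, forward 2.7 m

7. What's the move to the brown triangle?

turn left 142°, forward 3.6 m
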